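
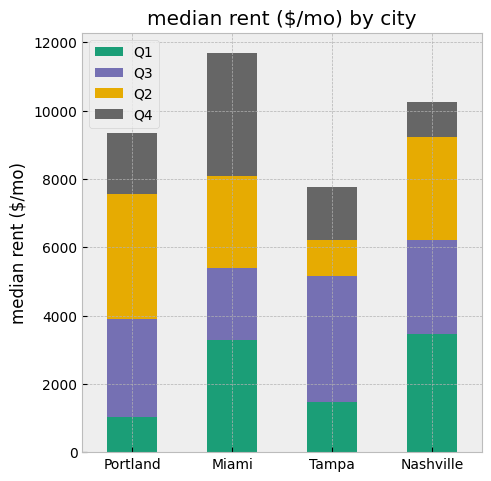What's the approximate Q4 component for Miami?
≈ 4000

Q4 top ≈ 12000, bottom ≈ 8000; segment ≈ 4000.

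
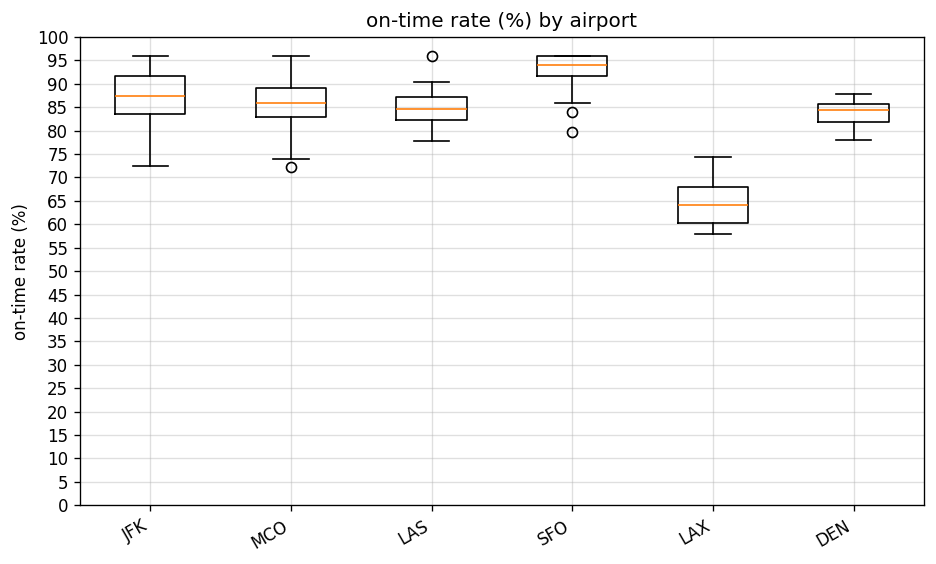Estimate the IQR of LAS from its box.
Q3 ≈ 85, Q1 ≈ 80; IQR ≈ 5.

≈ 5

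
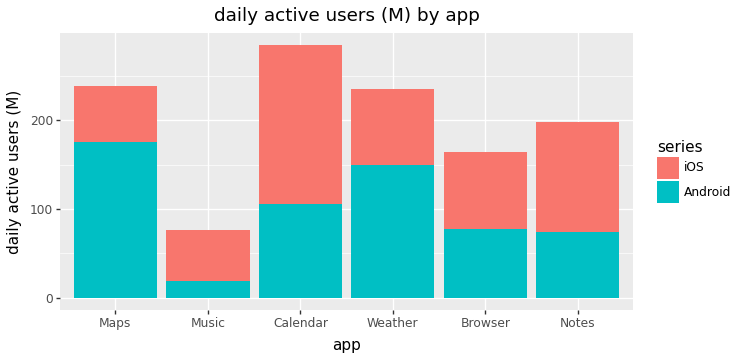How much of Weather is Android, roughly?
≈ 150

Android top ≈ 150, bottom ≈ 0; segment ≈ 150.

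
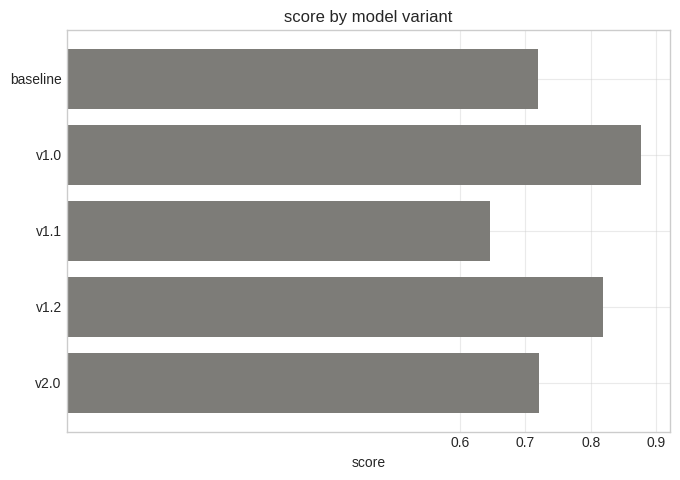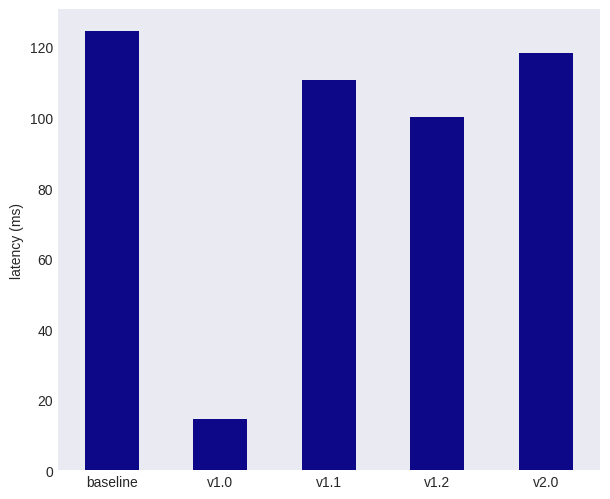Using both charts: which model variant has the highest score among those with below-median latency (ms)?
v1.0

Chart 2 median latency (ms) ≈ 120; below-median model variants: v1.0, v1.2. Among those, v1.0 has the highest score (≈ 0.9).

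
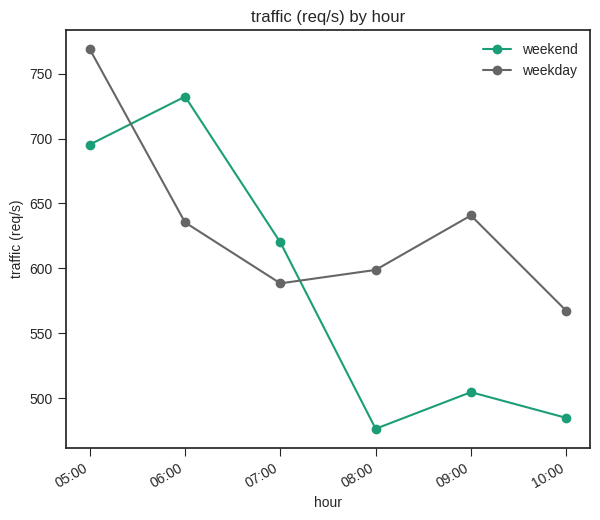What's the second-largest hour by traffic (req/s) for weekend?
Top 3 for weekend: 06:00 ≈ 725, 05:00 ≈ 700, 07:00 ≈ 625.

05:00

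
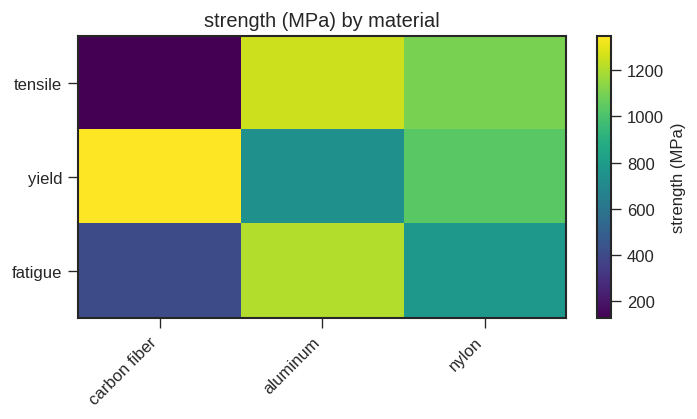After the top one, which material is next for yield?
nylon

Top 3 for yield: carbon fiber ≈ 1400, nylon ≈ 1000, aluminum ≈ 800.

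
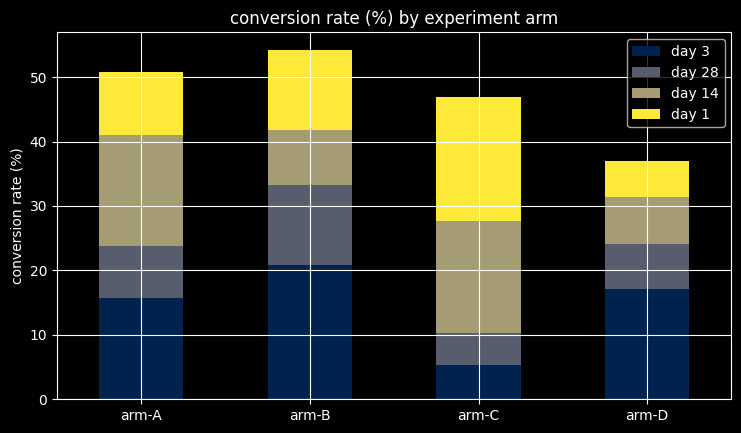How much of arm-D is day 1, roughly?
day 1 top ≈ 35, bottom ≈ 30; segment ≈ 5.

≈ 5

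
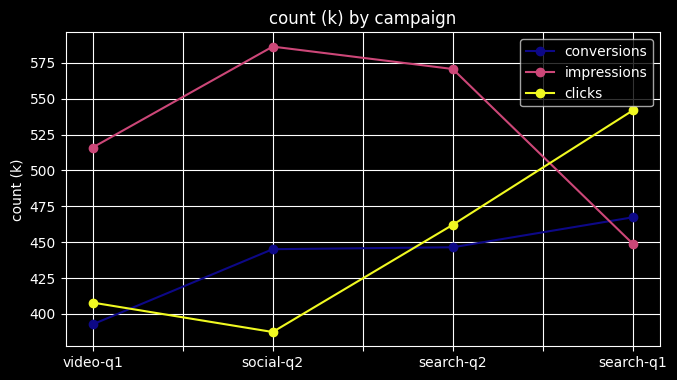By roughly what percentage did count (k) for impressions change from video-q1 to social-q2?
video-q1 ≈ 520, social-q2 ≈ 580; (580 − 520) / 520 ≈ +11.5%.

≈ +11.5%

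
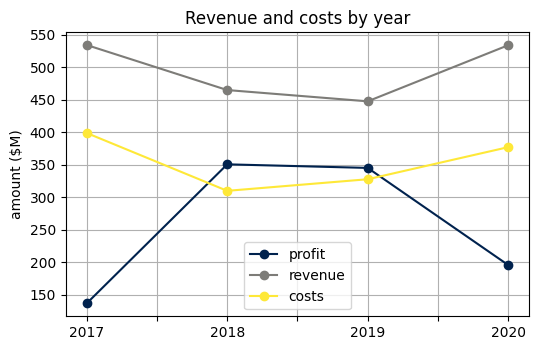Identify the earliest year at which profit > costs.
2017: profit ≈ 150 vs costs ≈ 400 (not yet); 2018: profit ≈ 350 vs costs ≈ 300 (first crossover).

2018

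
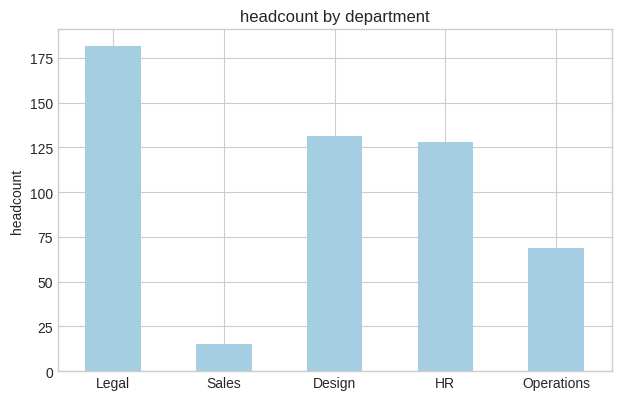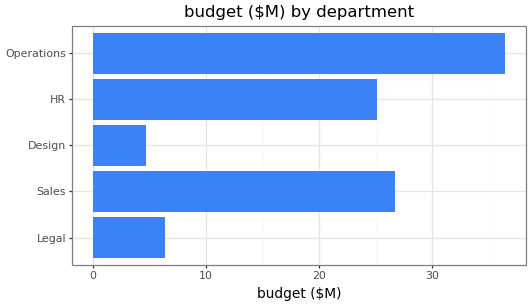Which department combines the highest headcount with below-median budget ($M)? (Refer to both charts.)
Chart 2 median budget ($M) ≈ 25; below-median departments: Legal, Design. Among those, Legal has the highest headcount (≈ 180).

Legal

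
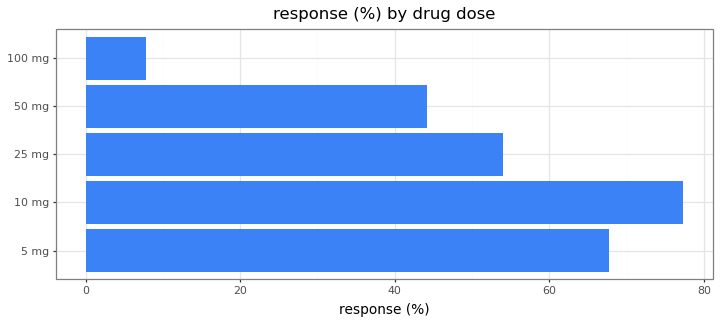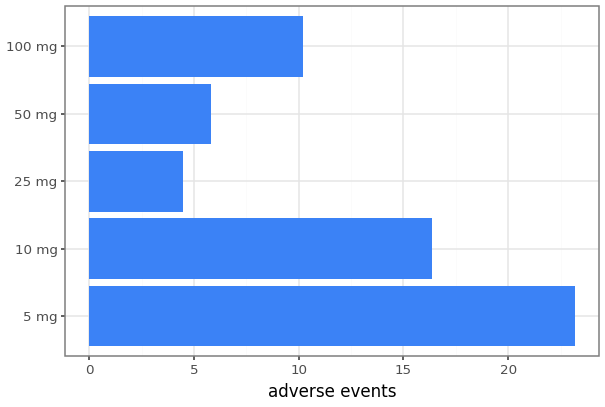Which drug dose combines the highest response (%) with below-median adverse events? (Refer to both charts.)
Chart 2 median adverse events ≈ 10; below-median drug doses: 25 mg, 50 mg. Among those, 25 mg has the highest response (%) (≈ 50).

25 mg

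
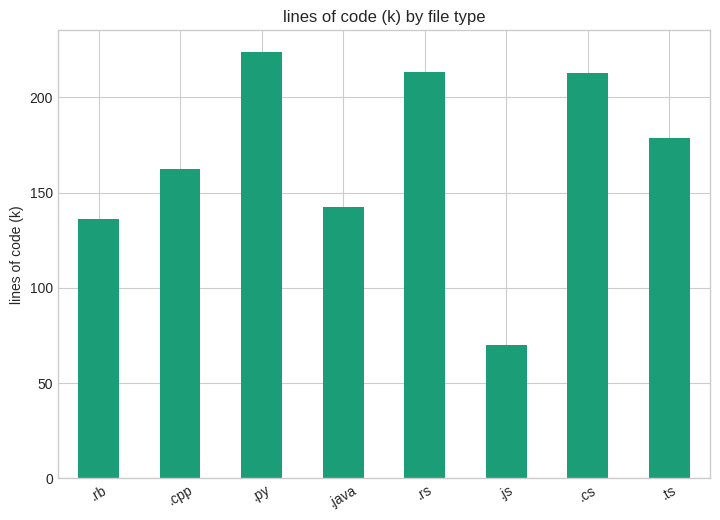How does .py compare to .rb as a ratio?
.py ≈ 220, .rb ≈ 140; 220/140 ≈ 1.57.

≈ 1.57×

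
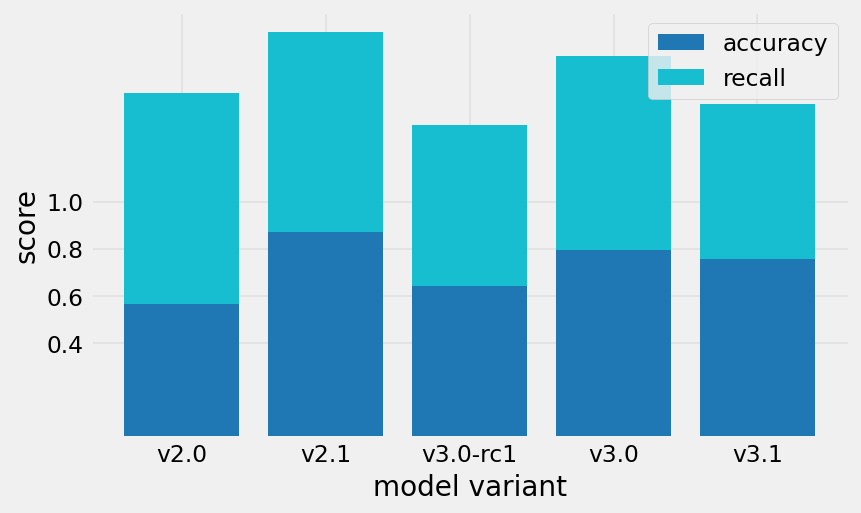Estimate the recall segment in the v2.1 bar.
recall top ≈ 1.8, bottom ≈ 0.8; segment ≈ 1.0.

≈ 1.0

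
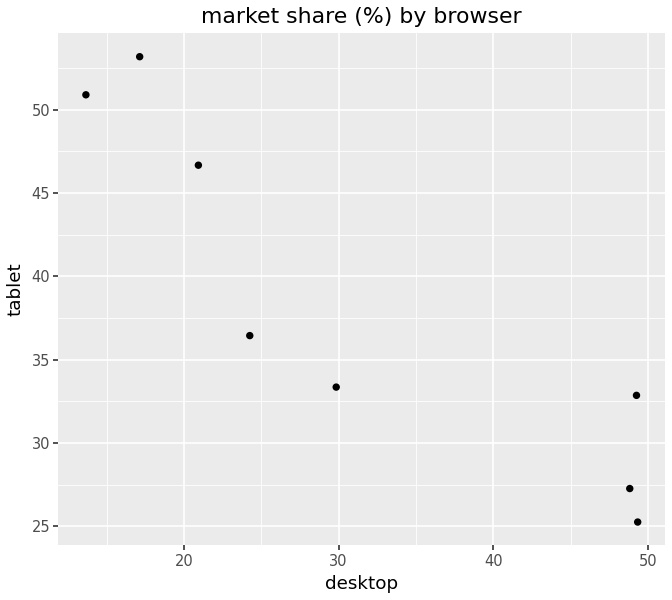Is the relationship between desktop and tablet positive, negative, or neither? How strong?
negative, strong

Points are negatively correlated; strong (|r| ≈ 0.9).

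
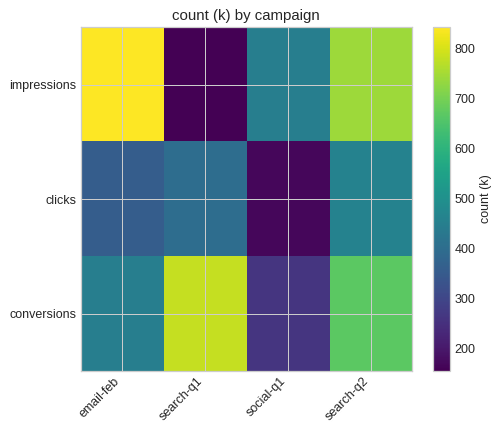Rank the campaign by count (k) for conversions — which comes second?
search-q2

Top 3 for conversions: search-q1 ≈ 800, search-q2 ≈ 700, email-feb ≈ 400.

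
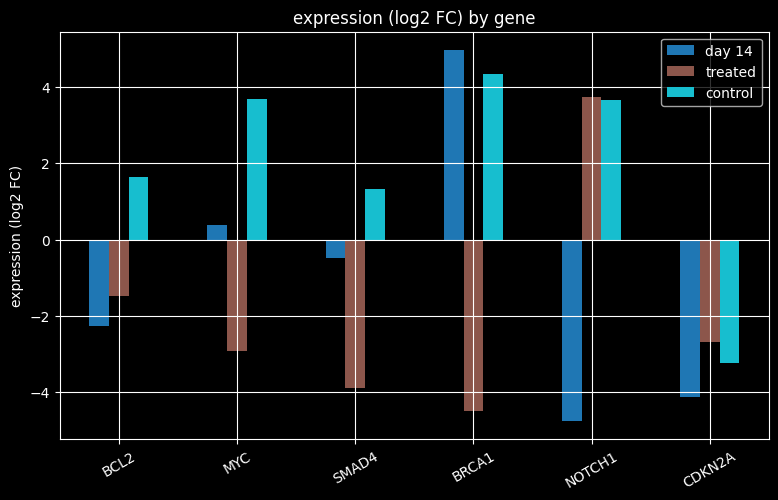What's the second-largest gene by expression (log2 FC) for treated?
BCL2

Top 3 for treated: NOTCH1 ≈ 4, BCL2 ≈ -1, CDKN2A ≈ -3.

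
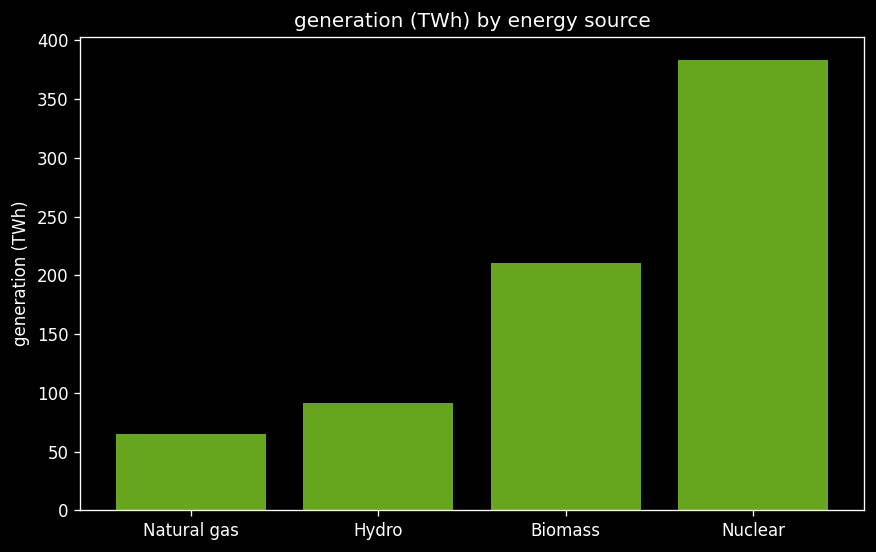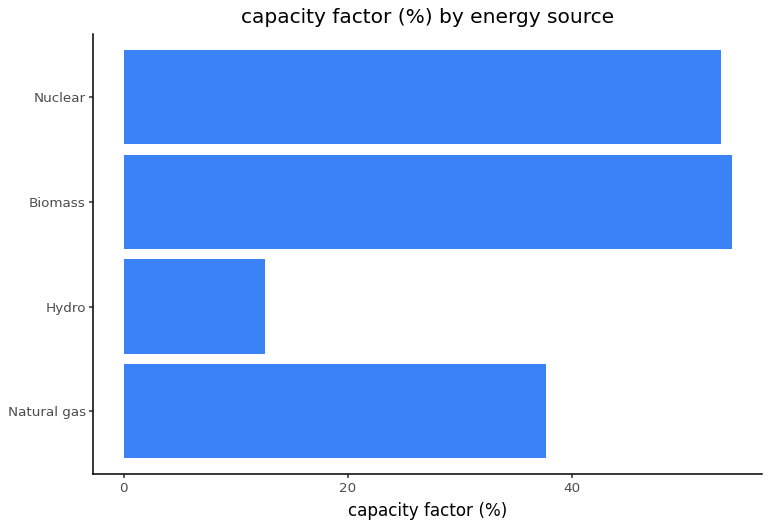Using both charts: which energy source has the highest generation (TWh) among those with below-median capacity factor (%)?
Chart 2 median capacity factor (%) ≈ 45; below-median energy sources: Natural gas, Hydro. Among those, Hydro has the highest generation (TWh) (≈ 100).

Hydro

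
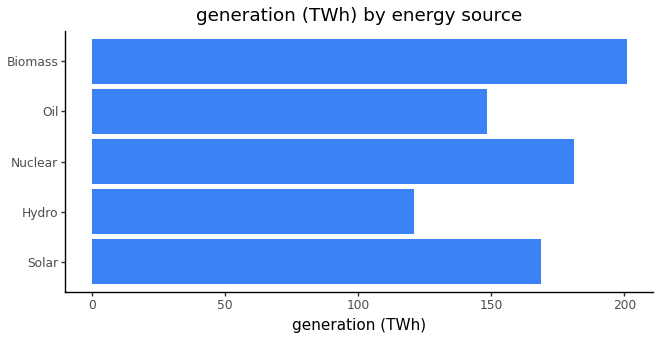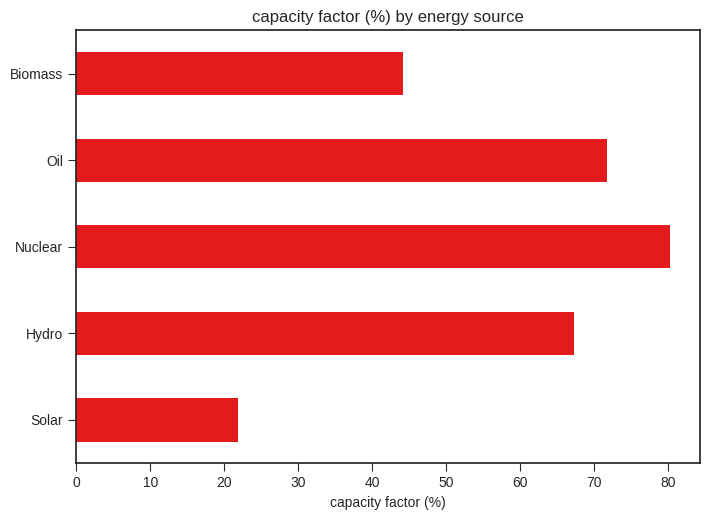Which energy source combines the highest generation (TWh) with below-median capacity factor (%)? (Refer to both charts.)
Biomass

Chart 2 median capacity factor (%) ≈ 70; below-median energy sources: Solar, Biomass. Among those, Biomass has the highest generation (TWh) (≈ 200).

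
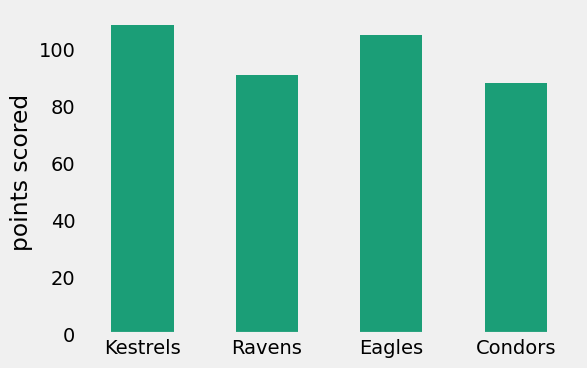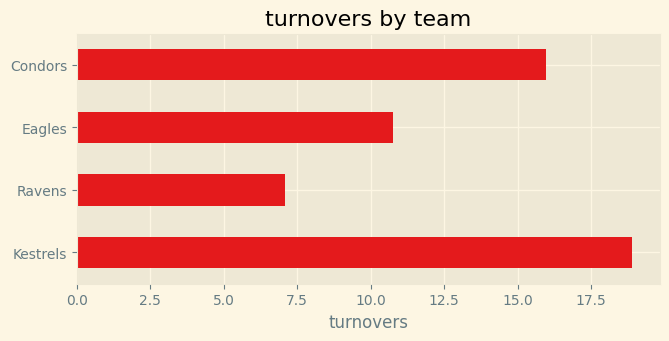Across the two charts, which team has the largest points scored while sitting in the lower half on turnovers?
Eagles

Chart 2 median turnovers ≈ 14; below-median teams: Ravens, Eagles. Among those, Eagles has the highest points scored (≈ 110).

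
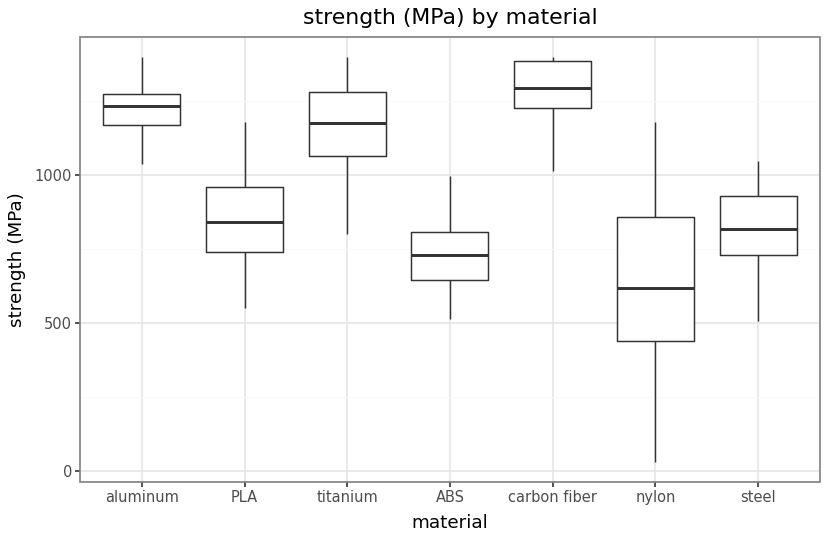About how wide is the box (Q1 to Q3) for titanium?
≈ 200

Q3 ≈ 1300, Q1 ≈ 1100; IQR ≈ 200.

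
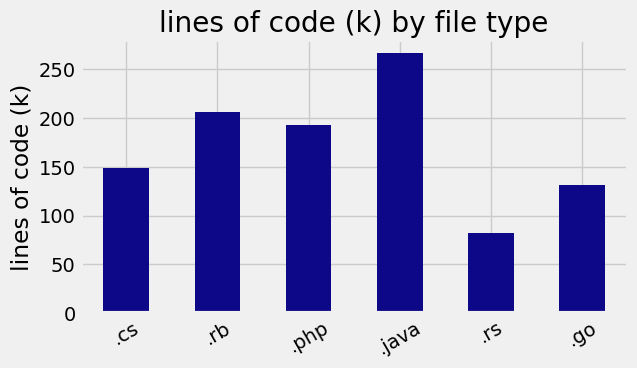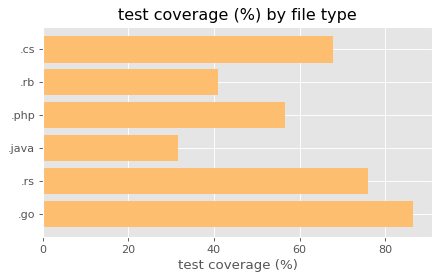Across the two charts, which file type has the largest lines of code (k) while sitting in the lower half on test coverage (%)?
Chart 2 median test coverage (%) ≈ 60; below-median file types: .rb, .php, .java. Among those, .java has the highest lines of code (k) (≈ 275).

.java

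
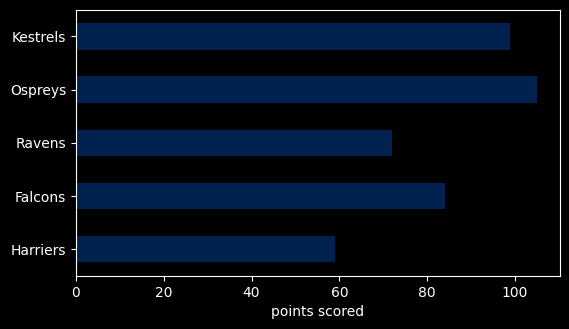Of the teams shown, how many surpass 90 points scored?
2

Above 90: Ospreys, Kestrels.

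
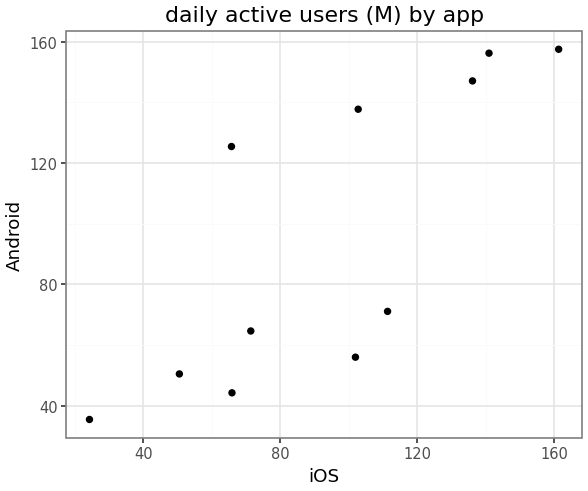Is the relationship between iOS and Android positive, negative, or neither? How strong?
positive, strong

Points are positively correlated; strong (|r| ≈ 0.8).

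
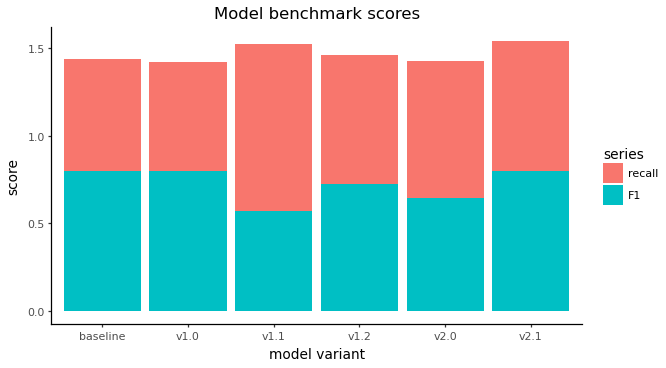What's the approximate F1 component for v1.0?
F1 top ≈ 0.8, bottom ≈ 0.0; segment ≈ 0.8.

≈ 0.8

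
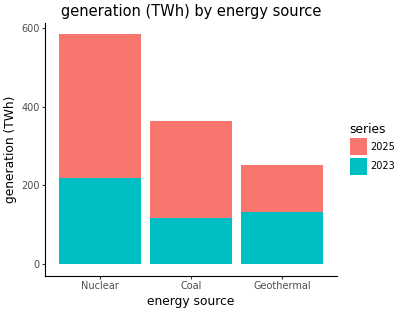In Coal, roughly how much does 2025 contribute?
≈ 250

2025 top ≈ 350, bottom ≈ 100; segment ≈ 250.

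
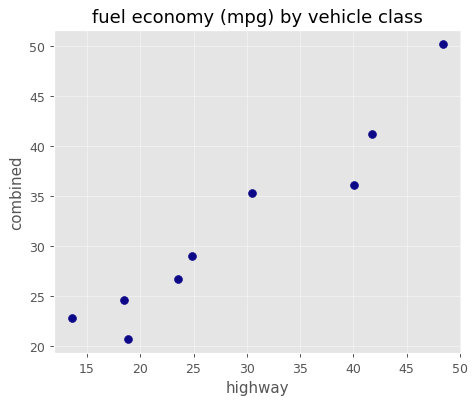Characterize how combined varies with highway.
positive, strong

Points are positively correlated; strong (|r| ≈ 1.0).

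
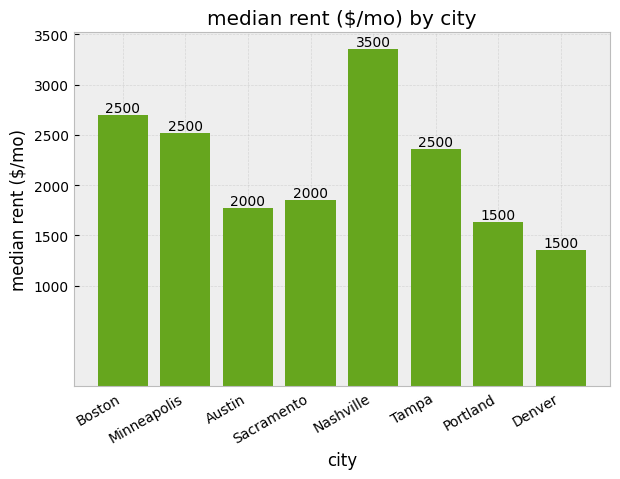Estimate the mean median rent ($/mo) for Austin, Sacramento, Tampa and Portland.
≈ 2000

(2000 + 2000 + 2500 + 1500) / 4 ≈ 2000.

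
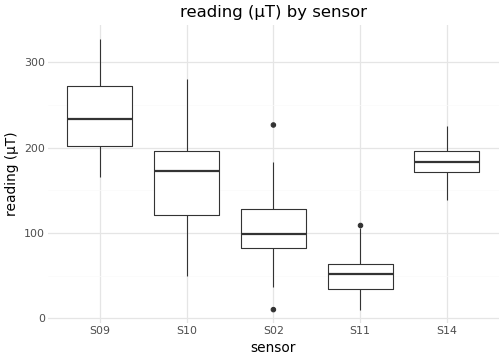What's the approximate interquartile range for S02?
≈ 40

Q3 ≈ 120, Q1 ≈ 80; IQR ≈ 40.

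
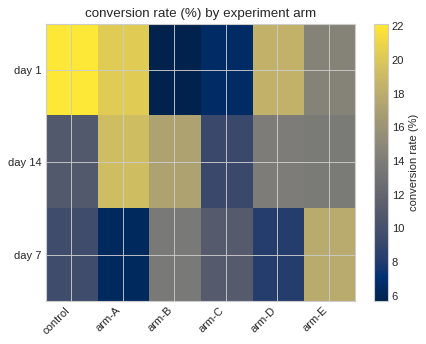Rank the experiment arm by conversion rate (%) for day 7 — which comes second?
arm-B

Top 3 for day 7: arm-E ≈ 18, arm-B ≈ 14, arm-C ≈ 12.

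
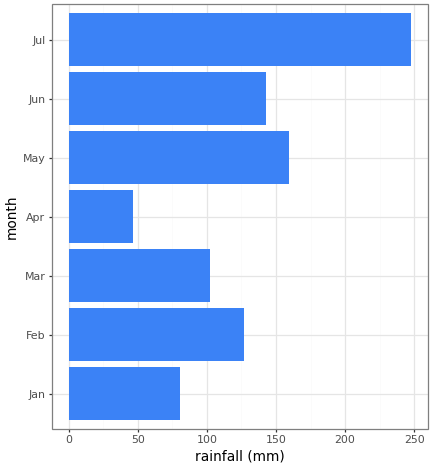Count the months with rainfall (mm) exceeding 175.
1

Above 175: Jul.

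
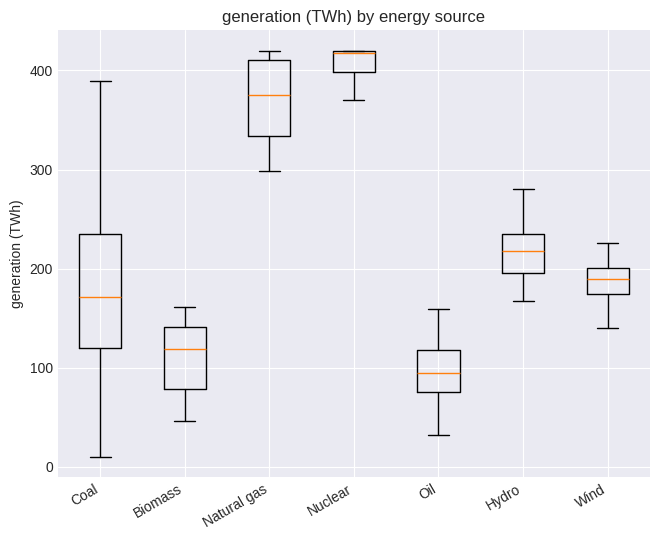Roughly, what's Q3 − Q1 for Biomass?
Q3 ≈ 150, Q1 ≈ 100; IQR ≈ 50.

≈ 50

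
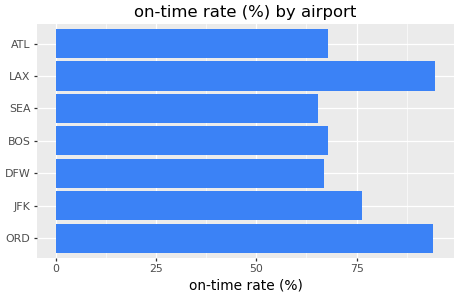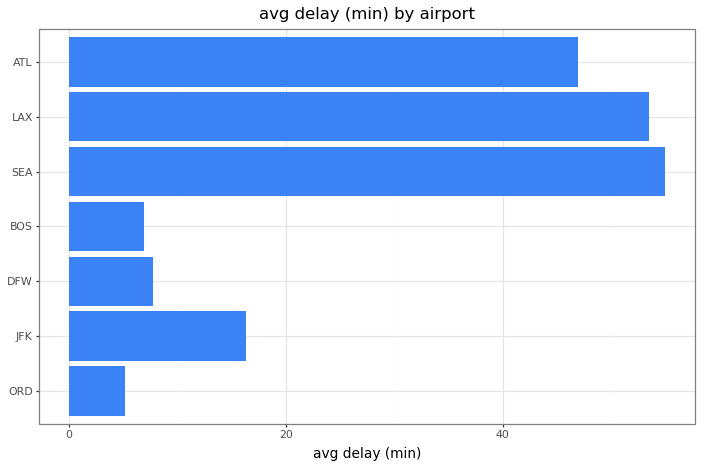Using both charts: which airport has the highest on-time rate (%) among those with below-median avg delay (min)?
ORD

Chart 2 median avg delay (min) ≈ 20; below-median airports: ORD, DFW, BOS. Among those, ORD has the highest on-time rate (%) (≈ 90).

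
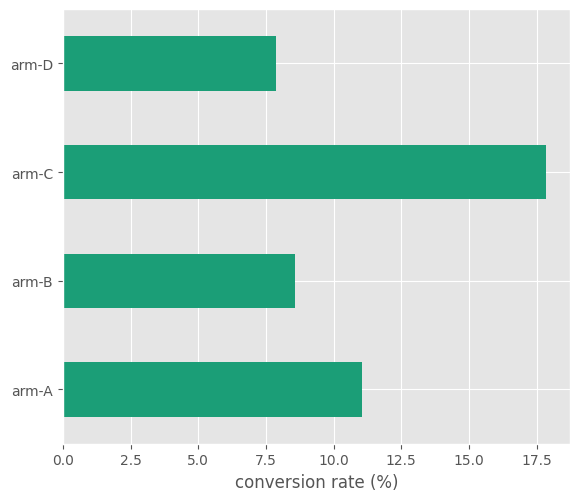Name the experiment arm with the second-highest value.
arm-A

Top 3: arm-C ≈ 18, arm-A ≈ 12, arm-B ≈ 8.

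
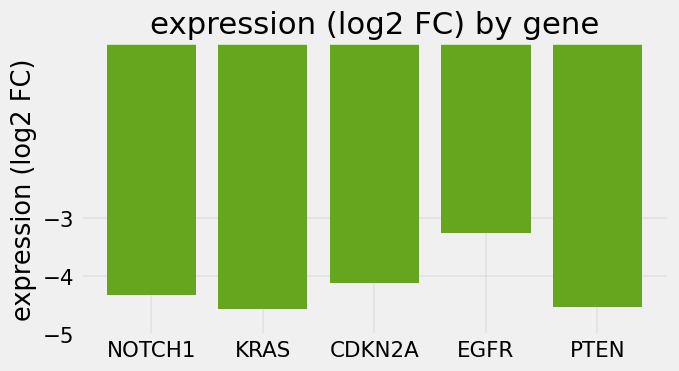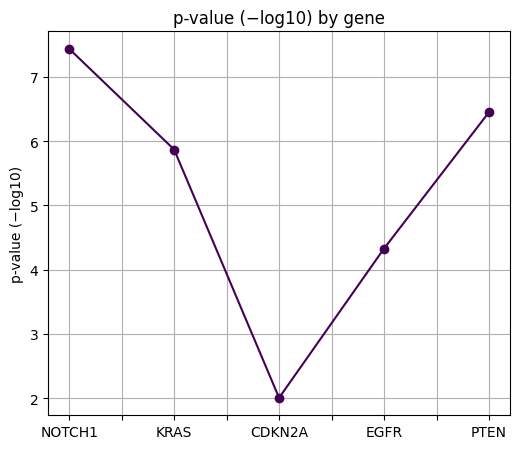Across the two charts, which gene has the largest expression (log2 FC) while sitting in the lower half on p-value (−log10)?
Chart 2 median p-value (−log10) ≈ 6; below-median genes: CDKN2A, EGFR. Among those, EGFR has the highest expression (log2 FC) (≈ -3).

EGFR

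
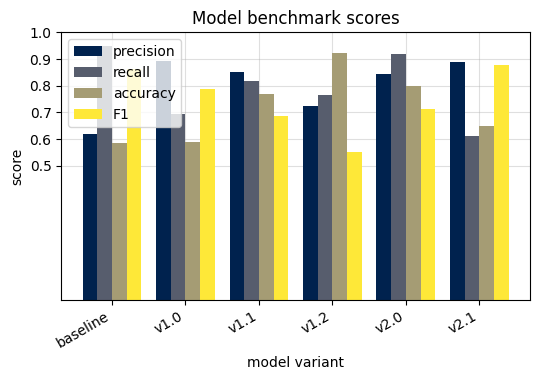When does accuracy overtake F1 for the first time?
v1.0: accuracy ≈ 0.6 vs F1 ≈ 0.8 (not yet); v1.1: accuracy ≈ 0.8 vs F1 ≈ 0.7 (first crossover).

v1.1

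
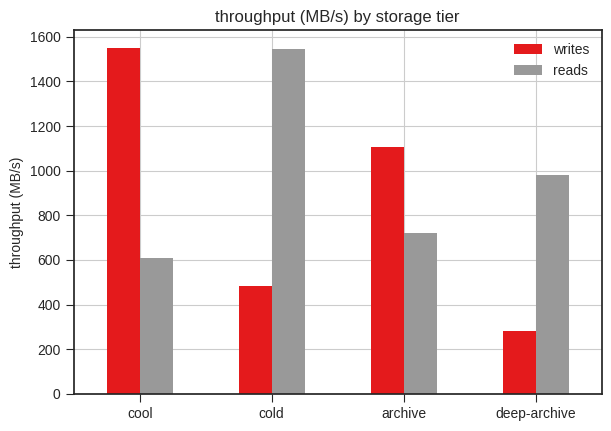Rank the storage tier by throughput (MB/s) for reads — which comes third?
Top 4 for reads: cold ≈ 1600, deep-archive ≈ 1000, archive ≈ 800, cool ≈ 600.

archive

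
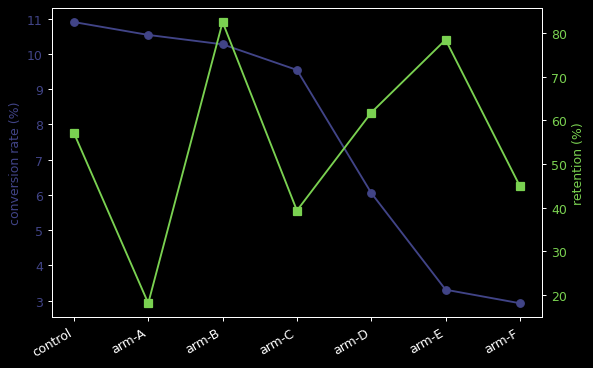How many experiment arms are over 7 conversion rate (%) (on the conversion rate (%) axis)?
4

Above 7: control, arm-A, arm-B, arm-C.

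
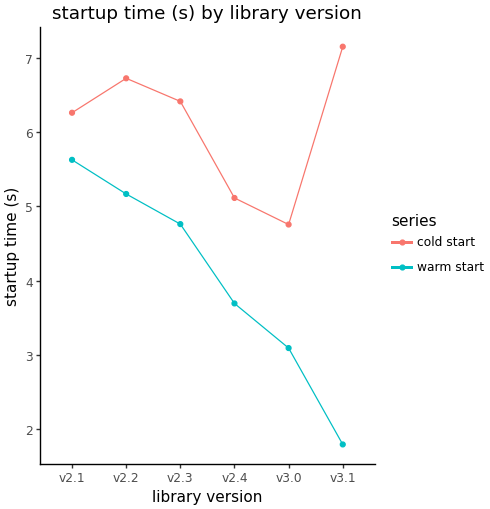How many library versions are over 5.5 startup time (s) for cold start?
4

Above 5.5: v2.1, v2.2, v2.3, v3.1.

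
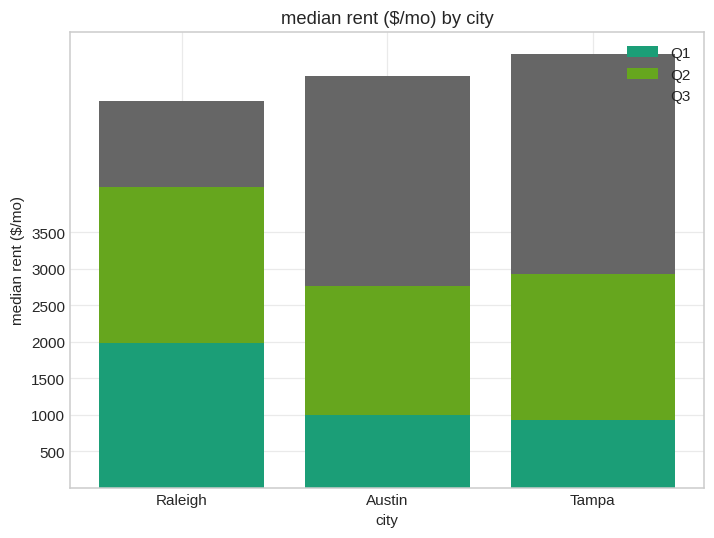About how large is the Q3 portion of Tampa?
Q3 top ≈ 6000, bottom ≈ 3000; segment ≈ 3000.

≈ 3000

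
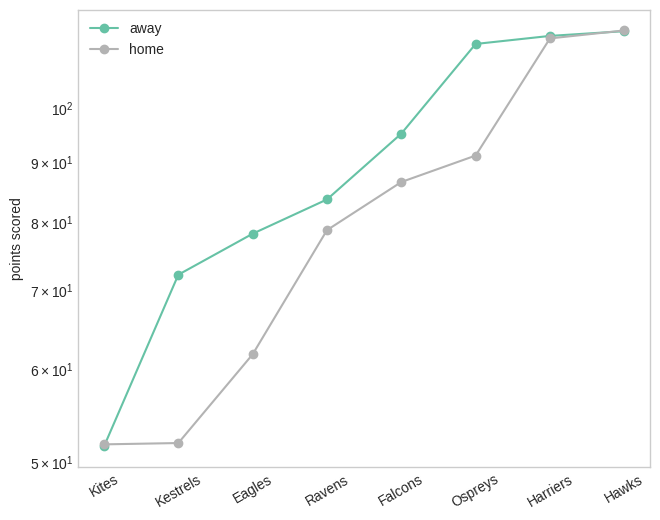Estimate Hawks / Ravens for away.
≈ 1.5×

Hawks ≈ 120, Ravens ≈ 80; 120/80 ≈ 1.5.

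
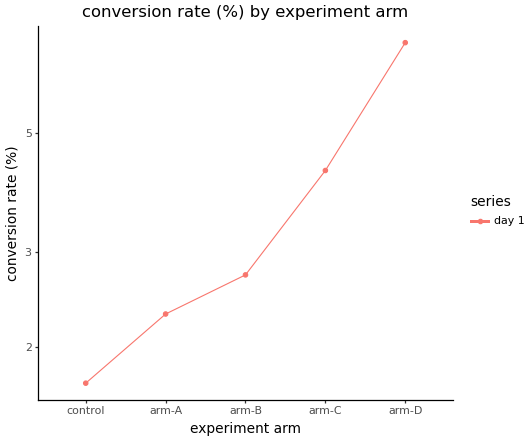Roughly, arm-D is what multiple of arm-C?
arm-D ≈ 7.5, arm-C ≈ 4.5; 7.5/4.5 ≈ 1.67.

≈ 1.67×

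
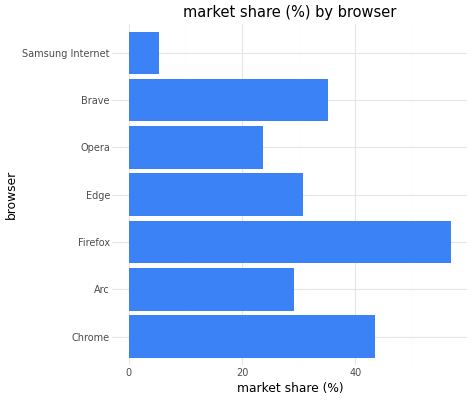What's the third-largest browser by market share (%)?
Top 4: Firefox ≈ 55, Chrome ≈ 45, Brave ≈ 35, Edge ≈ 30.

Brave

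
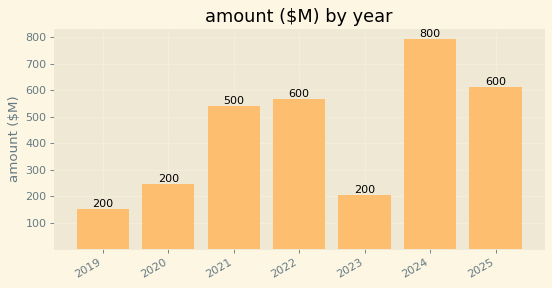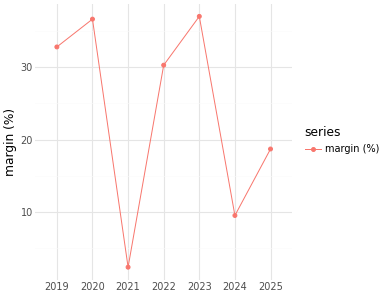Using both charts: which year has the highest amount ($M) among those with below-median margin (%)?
2024

Chart 2 median margin (%) ≈ 30; below-median years: 2021, 2024, 2025. Among those, 2024 has the highest amount ($M) (≈ 800).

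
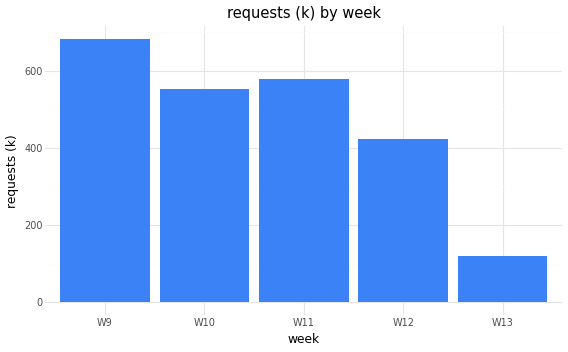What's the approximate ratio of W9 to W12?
W9 ≈ 700, W12 ≈ 400; 700/400 ≈ 1.75.

≈ 1.75×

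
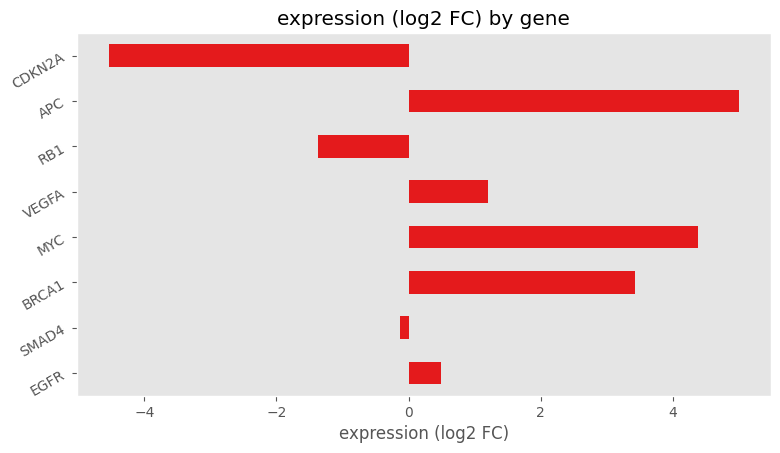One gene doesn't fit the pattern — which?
CDKN2A

CDKN2A ≈ -5; the rest sit between ≈ -1 and ≈ 5.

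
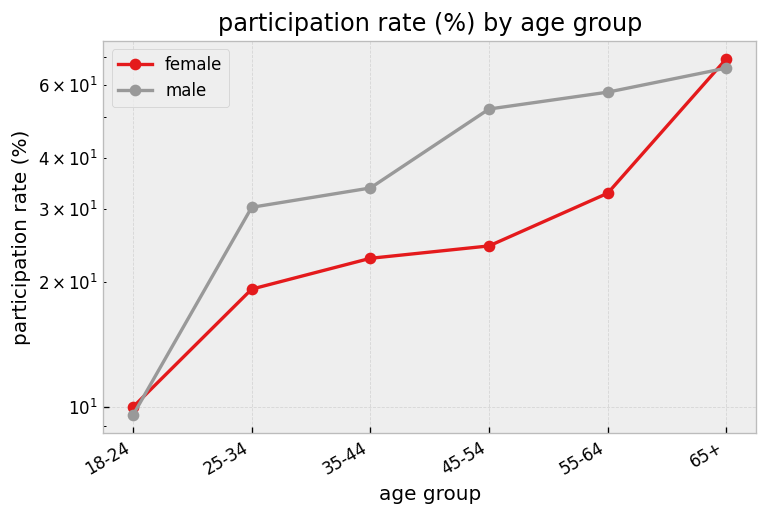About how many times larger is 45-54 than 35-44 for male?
≈ 1.43×

45-54 ≈ 50, 35-44 ≈ 35; 50/35 ≈ 1.43.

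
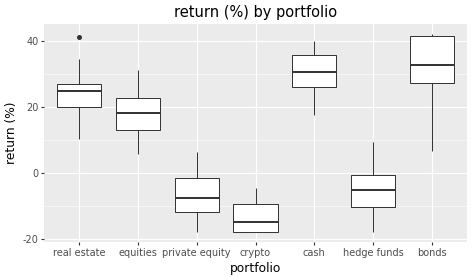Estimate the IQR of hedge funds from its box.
≈ 10

Q3 ≈ 0, Q1 ≈ -10; IQR ≈ 10.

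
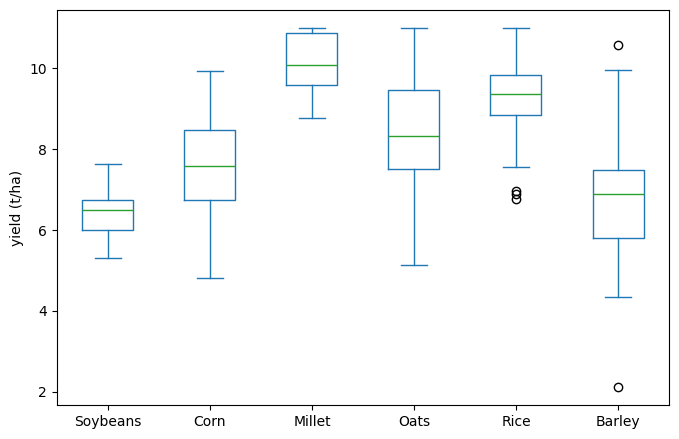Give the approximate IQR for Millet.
≈ 1.5

Q3 ≈ 11.0, Q1 ≈ 9.5; IQR ≈ 1.5.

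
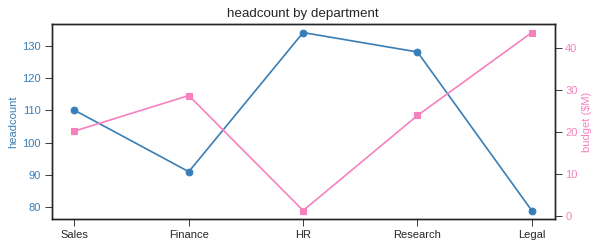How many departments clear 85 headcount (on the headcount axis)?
4

Above 85: Sales, Finance, HR, Research.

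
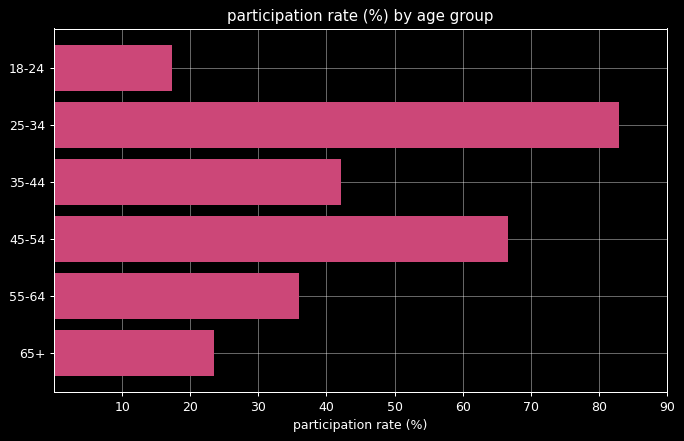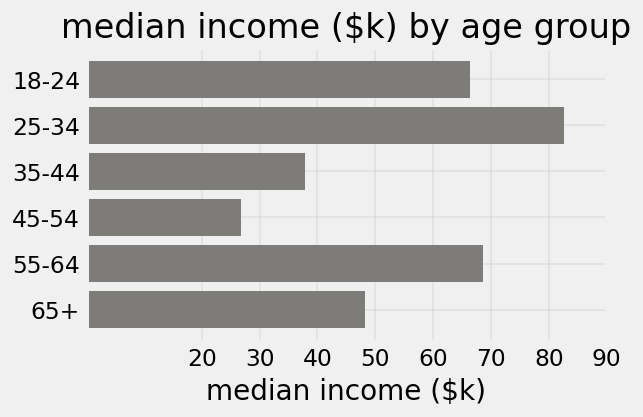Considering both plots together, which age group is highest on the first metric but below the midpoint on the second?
45-54

Chart 2 median median income ($k) ≈ 60; below-median age groups: 35-44, 45-54, 65+. Among those, 45-54 has the highest participation rate (%) (≈ 70).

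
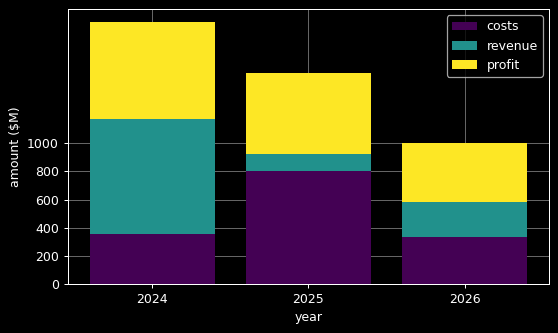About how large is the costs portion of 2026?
costs top ≈ 400, bottom ≈ 0; segment ≈ 400.

≈ 400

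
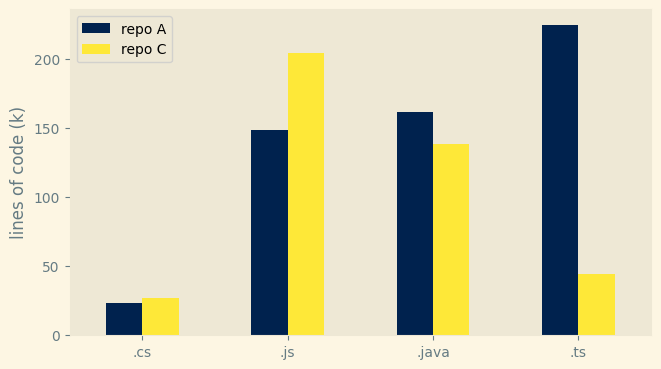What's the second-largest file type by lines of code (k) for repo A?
Top 3 for repo A: .ts ≈ 220, .java ≈ 160, .js ≈ 140.

.java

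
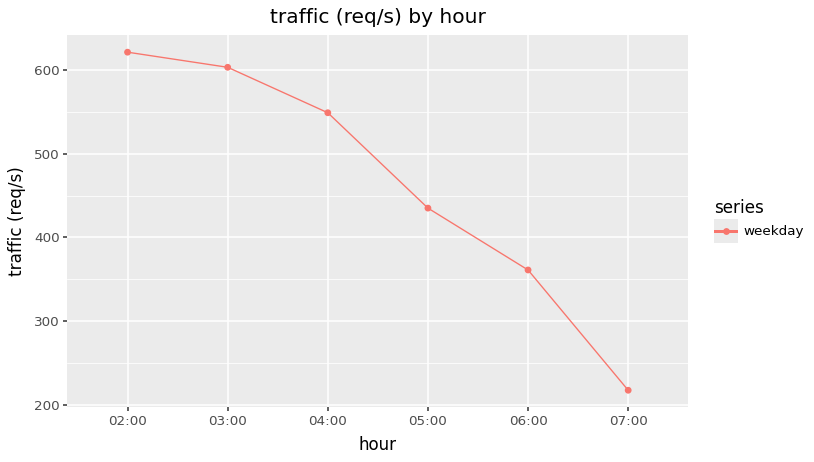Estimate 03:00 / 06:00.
≈ 1.71×

03:00 ≈ 600, 06:00 ≈ 350; 600/350 ≈ 1.71.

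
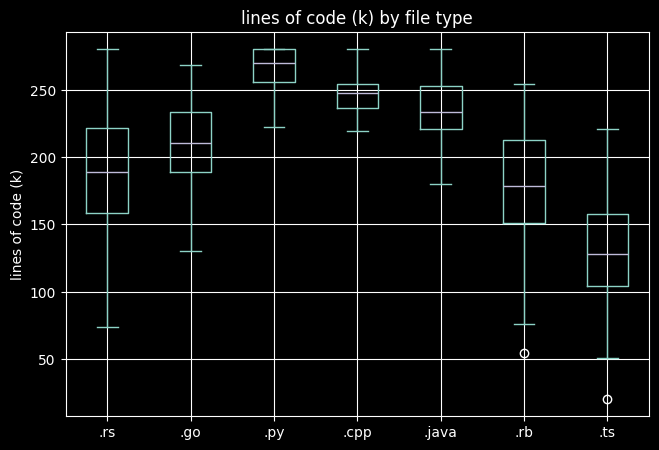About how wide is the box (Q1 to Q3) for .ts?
Q3 ≈ 160, Q1 ≈ 100; IQR ≈ 60.

≈ 60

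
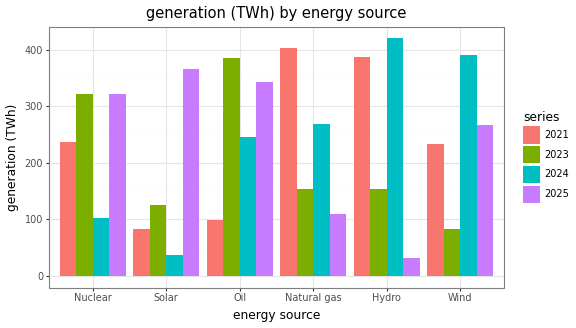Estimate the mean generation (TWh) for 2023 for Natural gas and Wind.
(150 + 100) / 2 ≈ 125.

≈ 125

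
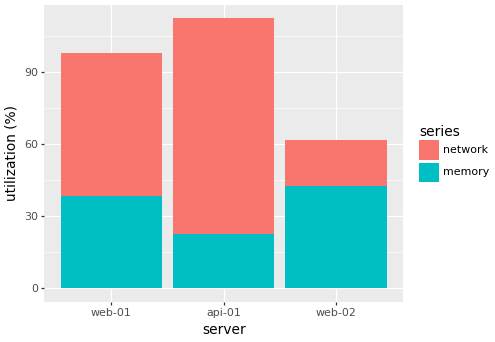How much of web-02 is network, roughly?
network top ≈ 60, bottom ≈ 40; segment ≈ 20.

≈ 20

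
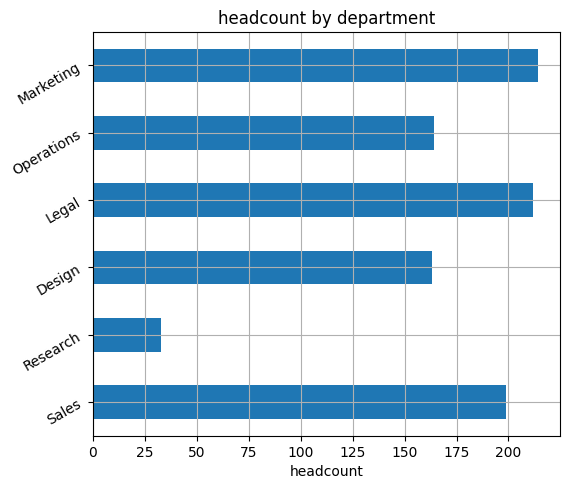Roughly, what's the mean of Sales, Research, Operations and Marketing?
≈ 155

(200 + 40 + 160 + 220) / 4 ≈ 155.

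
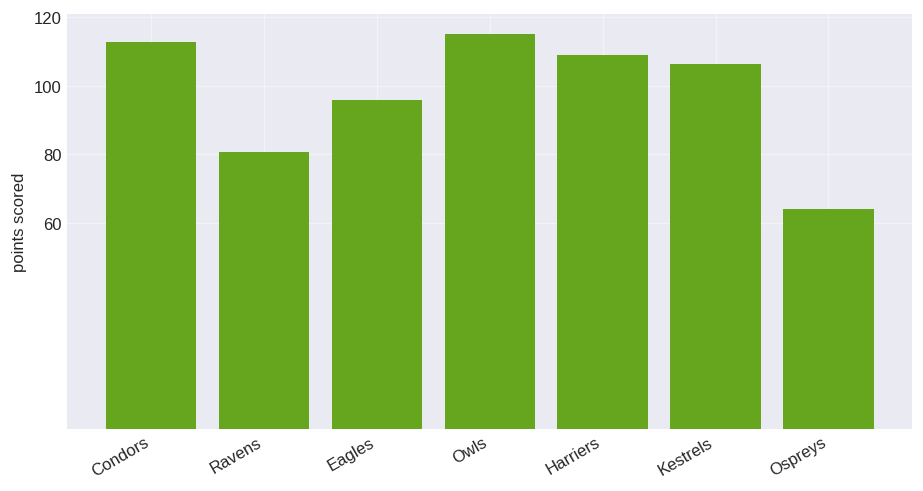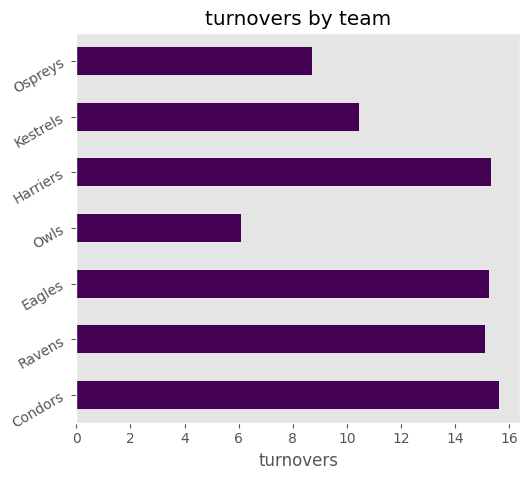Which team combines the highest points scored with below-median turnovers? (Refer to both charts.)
Chart 2 median turnovers ≈ 16; below-median teams: Owls, Kestrels, Ospreys. Among those, Owls has the highest points scored (≈ 120).

Owls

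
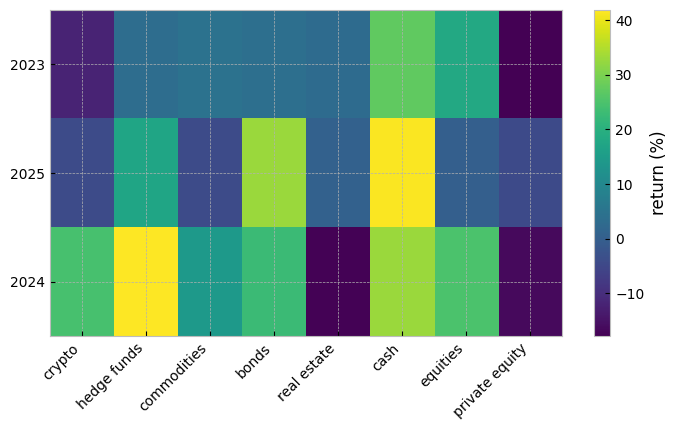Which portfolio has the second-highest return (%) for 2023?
equities

Top 3 for 2023: cash ≈ 25, equities ≈ 20, commodities ≈ 5.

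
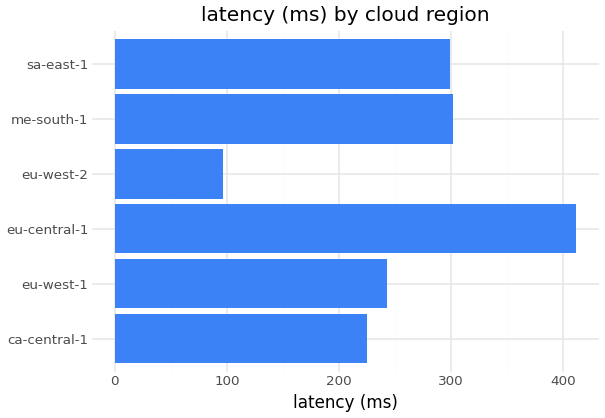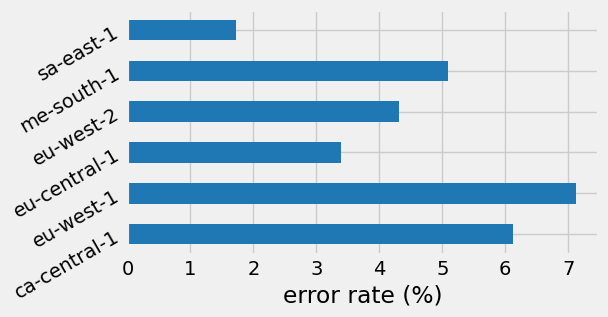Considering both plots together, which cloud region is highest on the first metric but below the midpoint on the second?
eu-central-1

Chart 2 median error rate (%) ≈ 5; below-median cloud regions: eu-central-1, eu-west-2, sa-east-1. Among those, eu-central-1 has the highest latency (ms) (≈ 400).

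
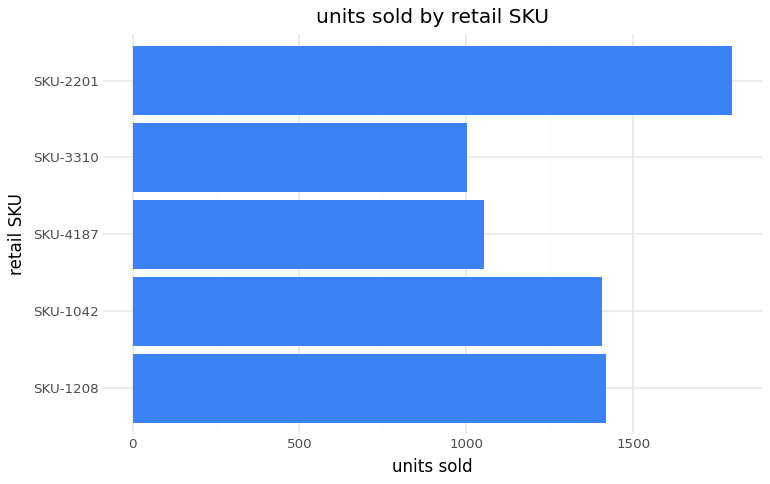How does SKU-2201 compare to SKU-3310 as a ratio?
SKU-2201 ≈ 1800, SKU-3310 ≈ 1000; 1800/1000 ≈ 1.8.

≈ 1.8×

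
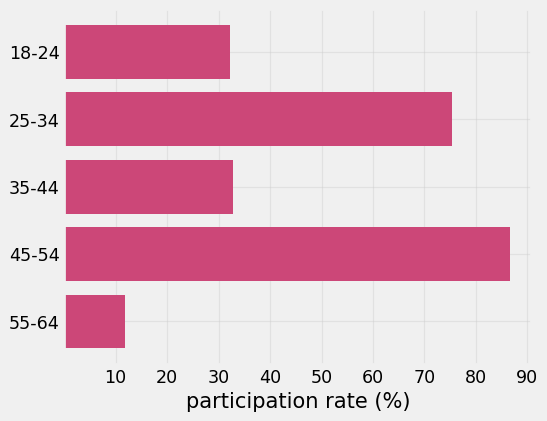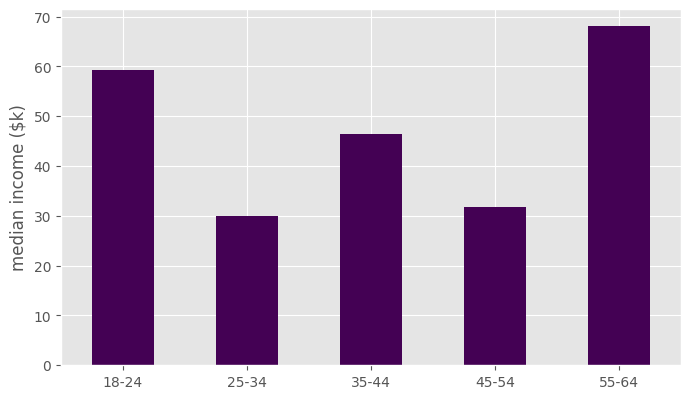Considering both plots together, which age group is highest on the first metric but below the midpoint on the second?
45-54

Chart 2 median median income ($k) ≈ 50; below-median age groups: 25-34, 45-54. Among those, 45-54 has the highest participation rate (%) (≈ 90).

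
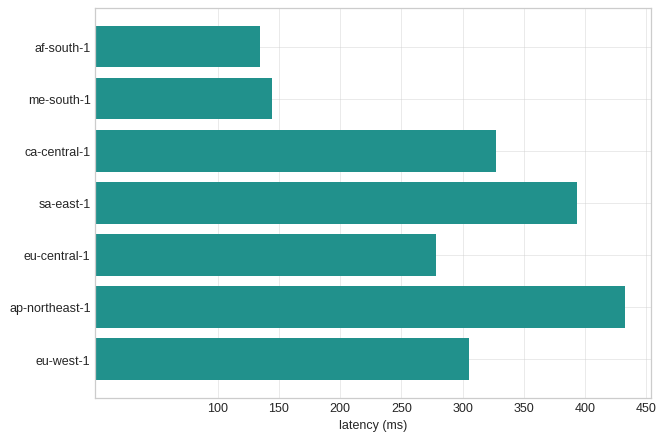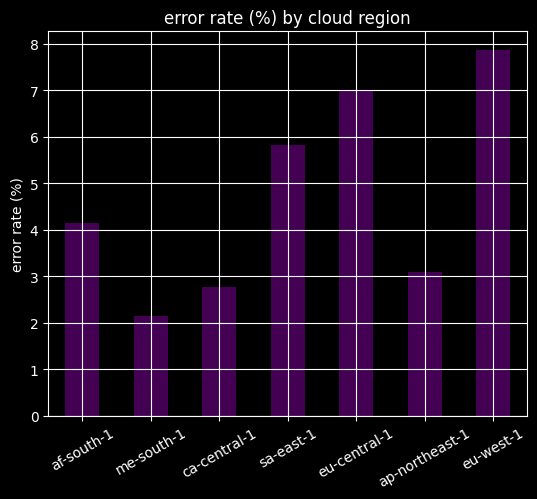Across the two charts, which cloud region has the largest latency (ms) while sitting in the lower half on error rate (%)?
Chart 2 median error rate (%) ≈ 4; below-median cloud regions: me-south-1, ca-central-1, ap-northeast-1. Among those, ap-northeast-1 has the highest latency (ms) (≈ 450).

ap-northeast-1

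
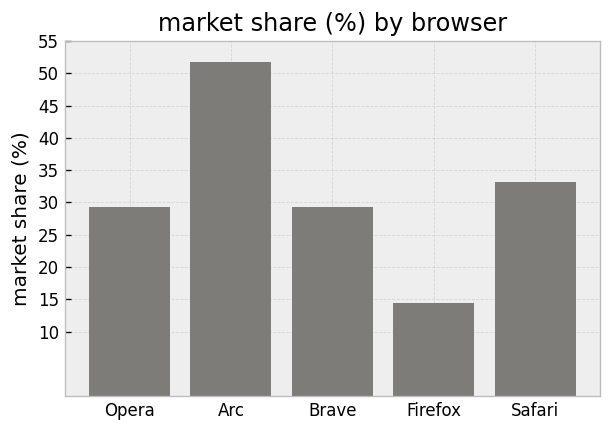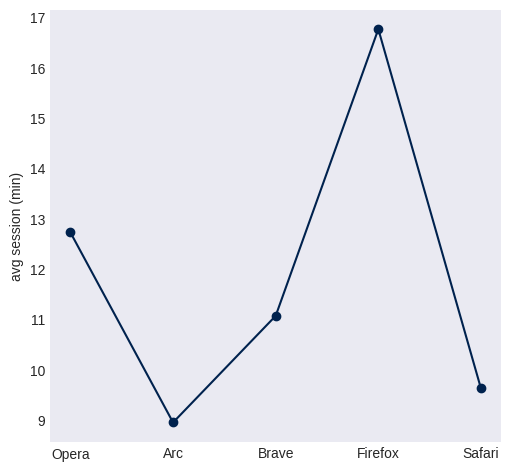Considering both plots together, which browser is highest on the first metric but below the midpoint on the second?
Chart 2 median avg session (min) ≈ 12; below-median browsers: Arc, Safari. Among those, Arc has the highest market share (%) (≈ 50).

Arc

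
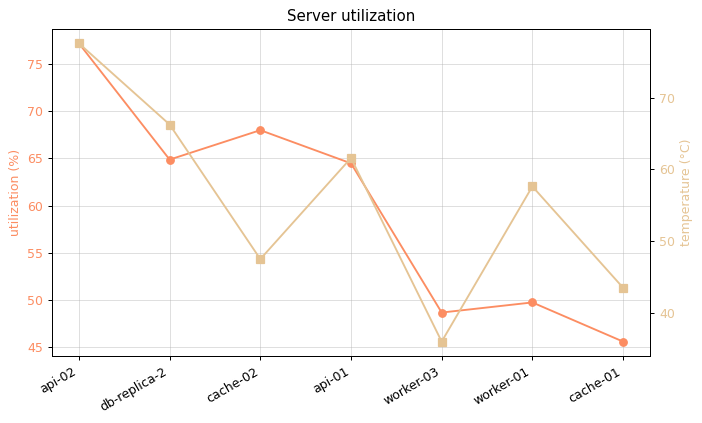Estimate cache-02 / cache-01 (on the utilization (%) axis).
≈ 1.56×

cache-02 ≈ 70, cache-01 ≈ 45; 70/45 ≈ 1.56.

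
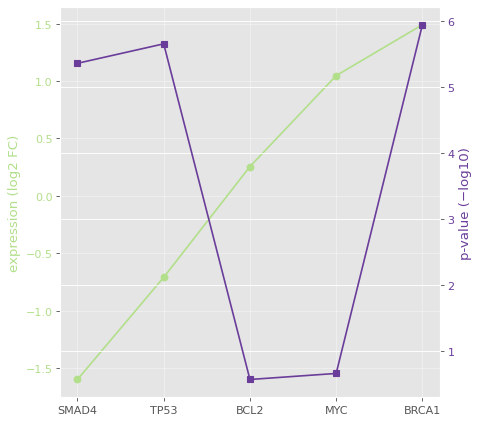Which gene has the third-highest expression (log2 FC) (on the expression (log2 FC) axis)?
Top 4 (on the expression (log2 FC) axis): BRCA1 ≈ 1.5, MYC ≈ 1.0, BCL2 ≈ 0.5, TP53 ≈ -0.5.

BCL2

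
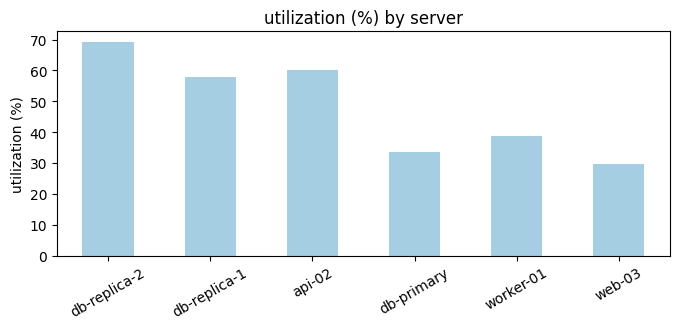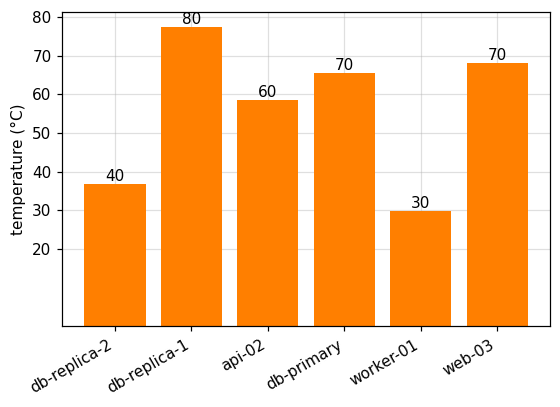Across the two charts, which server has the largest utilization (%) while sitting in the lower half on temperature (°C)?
Chart 2 median temperature (°C) ≈ 60; below-median servers: db-replica-2, api-02, worker-01. Among those, db-replica-2 has the highest utilization (%) (≈ 70).

db-replica-2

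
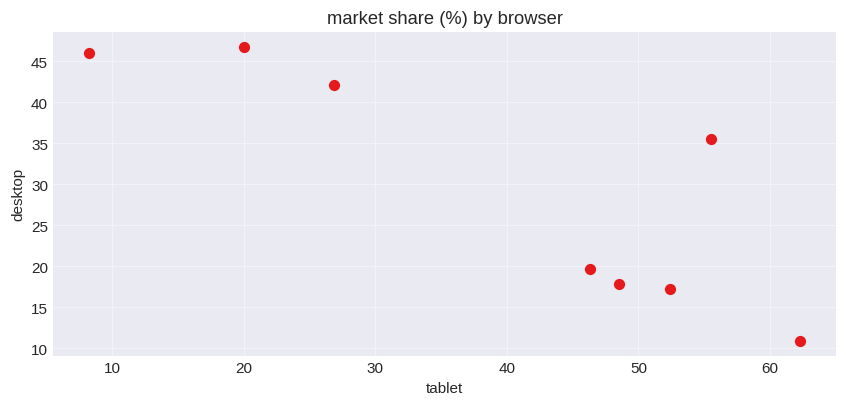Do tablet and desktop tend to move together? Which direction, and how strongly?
negative, strong

Points are negatively correlated; strong (|r| ≈ 0.8).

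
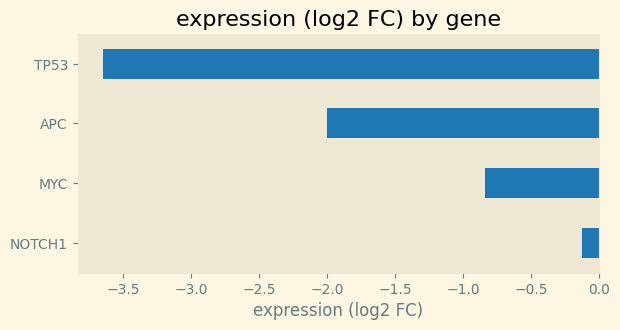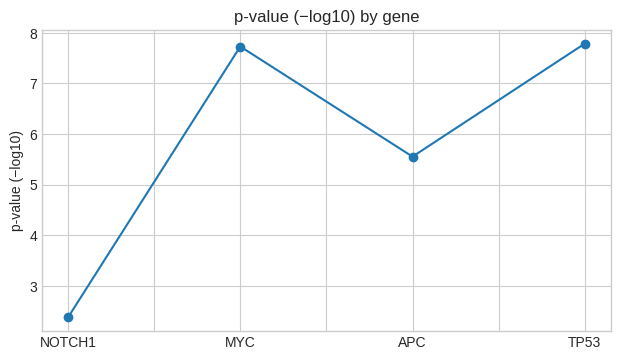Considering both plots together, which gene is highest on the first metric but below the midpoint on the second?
Chart 2 median p-value (−log10) ≈ 7; below-median genes: NOTCH1, APC. Among those, NOTCH1 has the highest expression (log2 FC) (≈ 0).

NOTCH1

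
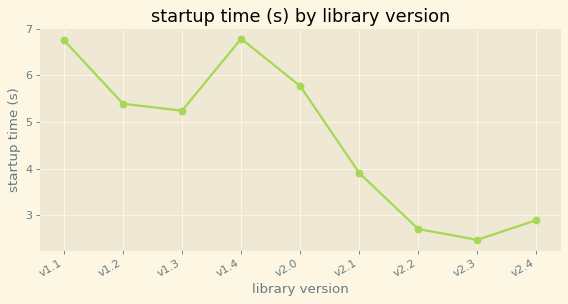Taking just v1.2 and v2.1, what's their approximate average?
(5.5 + 4.0) / 2 ≈ 4.75.

≈ 4.75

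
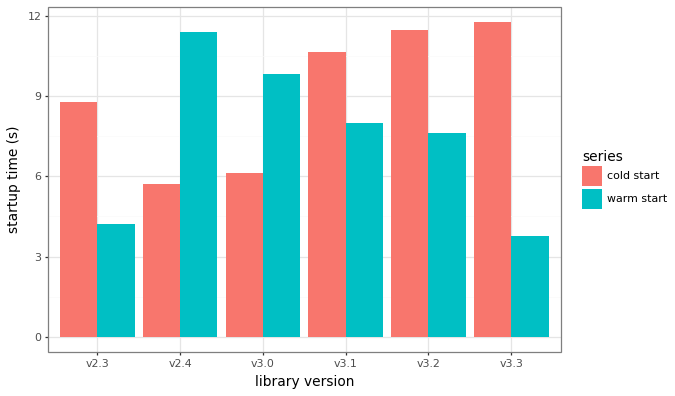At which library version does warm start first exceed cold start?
v2.4

v2.3: warm start ≈ 4 vs cold start ≈ 9 (not yet); v2.4: warm start ≈ 11 vs cold start ≈ 6 (first crossover).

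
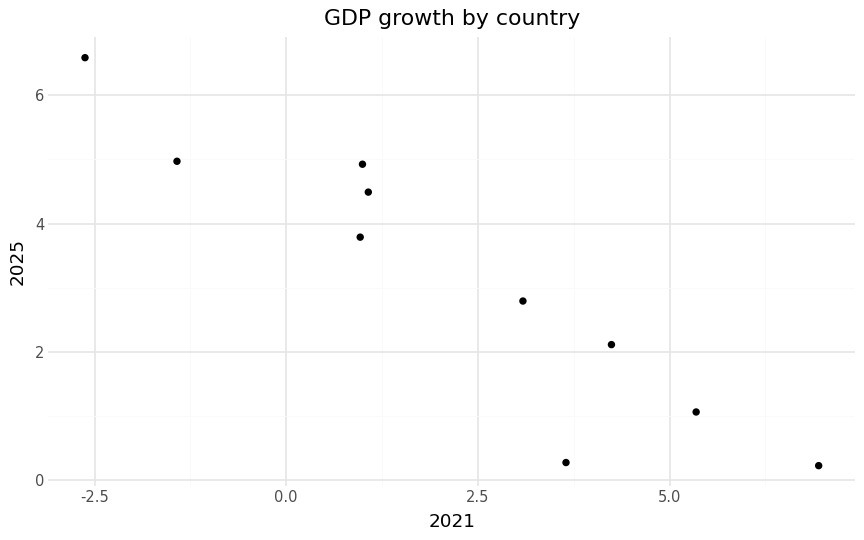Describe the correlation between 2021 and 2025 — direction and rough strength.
Points are negatively correlated; strong (|r| ≈ 0.9).

negative, strong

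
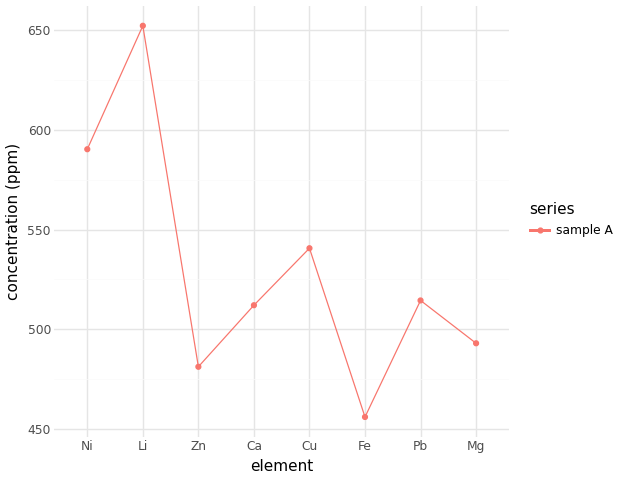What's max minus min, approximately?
≈ 200

Max Li ≈ 660, min Fe ≈ 460; range ≈ 200.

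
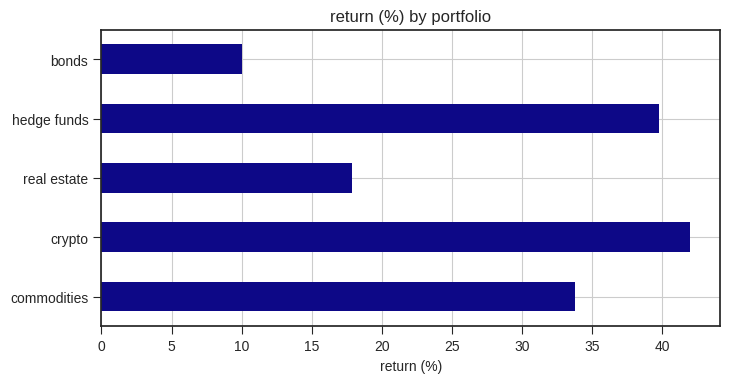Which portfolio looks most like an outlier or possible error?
bonds

bonds ≈ 10; the rest sit between ≈ 20 and ≈ 40.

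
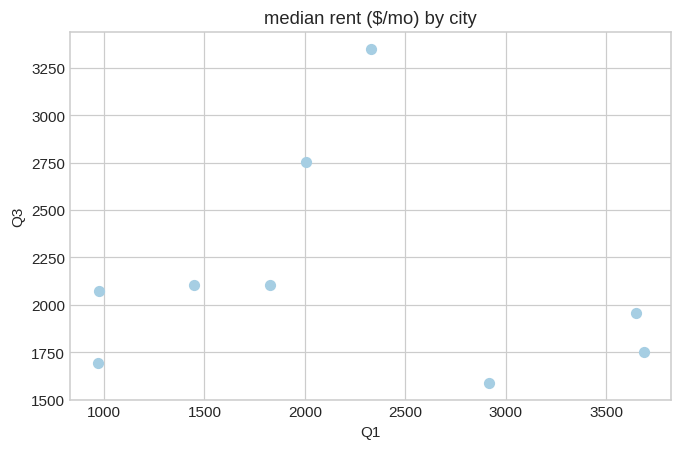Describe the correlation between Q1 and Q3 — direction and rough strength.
no clear correlation

Points are roughly uncorrelated; weak (|r| ≈ 0.1).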